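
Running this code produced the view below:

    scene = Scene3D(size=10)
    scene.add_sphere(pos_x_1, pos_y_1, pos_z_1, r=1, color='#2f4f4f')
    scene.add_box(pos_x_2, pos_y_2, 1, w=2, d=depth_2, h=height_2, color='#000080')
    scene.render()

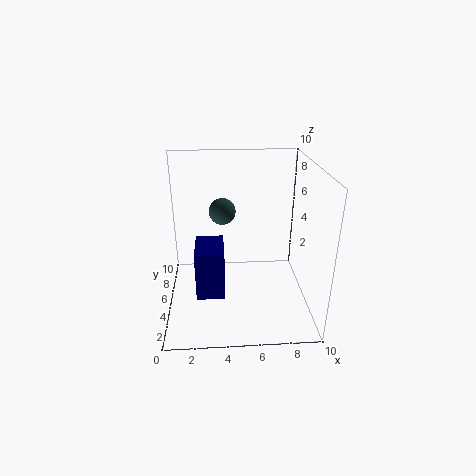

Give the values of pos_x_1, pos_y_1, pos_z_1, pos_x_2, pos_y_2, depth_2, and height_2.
pos_x_1 = 4, pos_y_1 = 7.5, pos_z_1 = 6, pos_x_2 = 2, pos_y_2 = 3.5, depth_2 = 3, height_2 = 3.5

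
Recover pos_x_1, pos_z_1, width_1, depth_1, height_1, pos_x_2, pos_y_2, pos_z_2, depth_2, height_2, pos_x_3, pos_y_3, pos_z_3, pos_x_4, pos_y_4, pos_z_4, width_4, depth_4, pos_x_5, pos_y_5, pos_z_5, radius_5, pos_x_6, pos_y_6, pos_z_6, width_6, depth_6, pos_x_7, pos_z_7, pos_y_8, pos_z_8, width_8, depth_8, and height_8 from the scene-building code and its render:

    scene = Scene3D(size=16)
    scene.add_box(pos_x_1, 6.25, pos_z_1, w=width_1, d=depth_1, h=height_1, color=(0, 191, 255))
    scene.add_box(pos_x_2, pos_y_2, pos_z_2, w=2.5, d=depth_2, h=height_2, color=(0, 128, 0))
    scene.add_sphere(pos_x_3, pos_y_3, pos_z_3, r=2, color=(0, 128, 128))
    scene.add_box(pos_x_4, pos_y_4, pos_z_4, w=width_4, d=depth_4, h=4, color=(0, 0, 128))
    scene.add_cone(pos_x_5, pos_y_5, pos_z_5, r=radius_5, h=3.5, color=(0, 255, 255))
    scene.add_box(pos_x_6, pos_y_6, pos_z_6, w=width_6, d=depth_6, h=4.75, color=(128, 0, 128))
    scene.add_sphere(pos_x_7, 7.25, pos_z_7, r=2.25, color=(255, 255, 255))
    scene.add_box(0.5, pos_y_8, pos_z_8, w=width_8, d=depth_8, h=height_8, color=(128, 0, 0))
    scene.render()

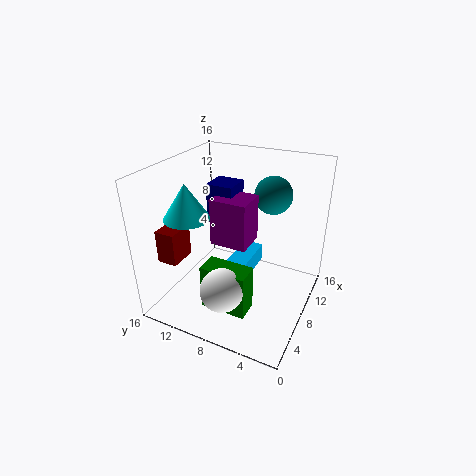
pos_x_1 = 5.75; pos_z_1 = 4; width_1 = 5.25; depth_1 = 2.25; height_1 = 2; pos_x_2 = 3; pos_y_2 = 5; pos_z_2 = 1.5; depth_2 = 5; height_2 = 5; pos_x_3 = 9.75; pos_y_3 = 4.75; pos_z_3 = 13; pos_x_4 = 5.5; pos_y_4 = 7.5; pos_z_4 = 10.75; width_4 = 2.75; depth_4 = 2.75; pos_x_5 = 3; pos_y_5 = 11; pos_z_5 = 12; radius_5 = 2.25; pos_x_6 = 4.25; pos_y_6 = 5.5; pos_z_6 = 9; width_6 = 3.25; depth_6 = 3.75; pos_x_7 = 2.75; pos_z_7 = 4.75; pos_y_8 = 11; pos_z_8 = 8; width_8 = 2.75; depth_8 = 2; height_8 = 3.25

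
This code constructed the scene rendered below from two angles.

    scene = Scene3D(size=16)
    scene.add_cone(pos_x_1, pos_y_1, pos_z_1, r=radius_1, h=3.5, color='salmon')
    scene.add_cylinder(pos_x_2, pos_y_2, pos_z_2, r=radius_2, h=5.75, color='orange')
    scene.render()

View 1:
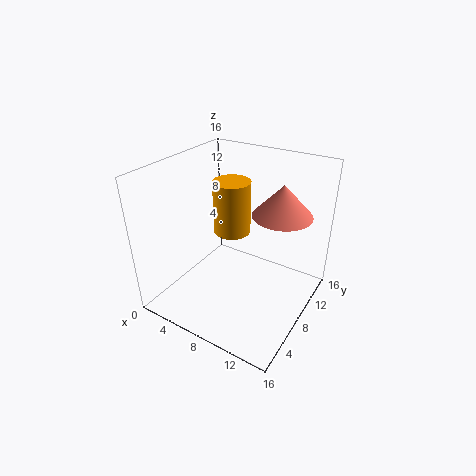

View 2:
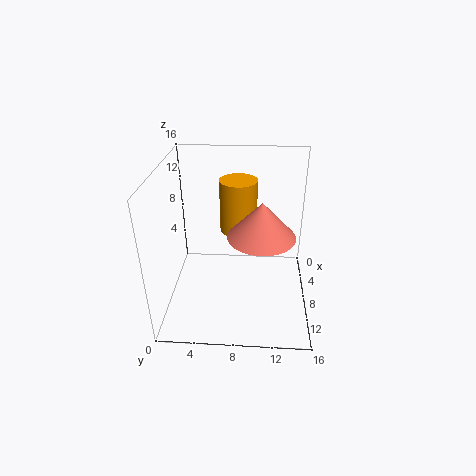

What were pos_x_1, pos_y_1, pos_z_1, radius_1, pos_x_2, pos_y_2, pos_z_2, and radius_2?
pos_x_1 = 12, pos_y_1 = 10.5, pos_z_1 = 10.75, radius_1 = 3.25, pos_x_2 = 7.25, pos_y_2 = 8, pos_z_2 = 8.75, radius_2 = 2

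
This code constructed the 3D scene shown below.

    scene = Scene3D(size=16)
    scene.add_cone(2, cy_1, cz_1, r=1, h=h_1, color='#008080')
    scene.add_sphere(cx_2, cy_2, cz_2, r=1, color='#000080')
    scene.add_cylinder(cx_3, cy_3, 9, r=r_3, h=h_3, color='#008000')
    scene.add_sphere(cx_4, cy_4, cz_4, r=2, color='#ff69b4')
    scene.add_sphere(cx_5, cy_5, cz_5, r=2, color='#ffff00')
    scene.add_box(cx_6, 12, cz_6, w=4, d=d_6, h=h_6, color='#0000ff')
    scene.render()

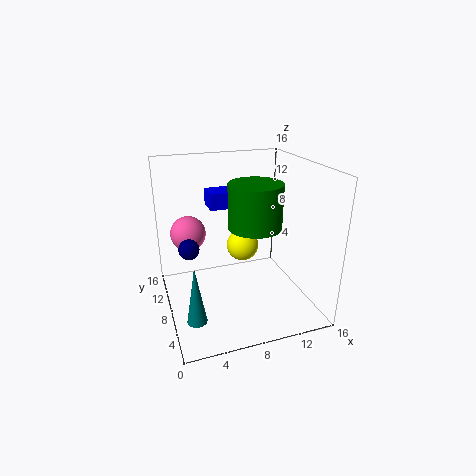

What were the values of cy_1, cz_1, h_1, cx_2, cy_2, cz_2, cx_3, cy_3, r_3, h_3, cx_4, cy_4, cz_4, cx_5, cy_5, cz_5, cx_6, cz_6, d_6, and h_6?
cy_1 = 3; cz_1 = 2; h_1 = 6; cx_2 = 2; cy_2 = 5; cz_2 = 9; cx_3 = 10; cy_3 = 8; r_3 = 3; h_3 = 5; cx_4 = 3; cy_4 = 11; cz_4 = 8; cx_5 = 10; cy_5 = 12; cz_5 = 5; cx_6 = 6; cz_6 = 10; d_6 = 3; h_6 = 2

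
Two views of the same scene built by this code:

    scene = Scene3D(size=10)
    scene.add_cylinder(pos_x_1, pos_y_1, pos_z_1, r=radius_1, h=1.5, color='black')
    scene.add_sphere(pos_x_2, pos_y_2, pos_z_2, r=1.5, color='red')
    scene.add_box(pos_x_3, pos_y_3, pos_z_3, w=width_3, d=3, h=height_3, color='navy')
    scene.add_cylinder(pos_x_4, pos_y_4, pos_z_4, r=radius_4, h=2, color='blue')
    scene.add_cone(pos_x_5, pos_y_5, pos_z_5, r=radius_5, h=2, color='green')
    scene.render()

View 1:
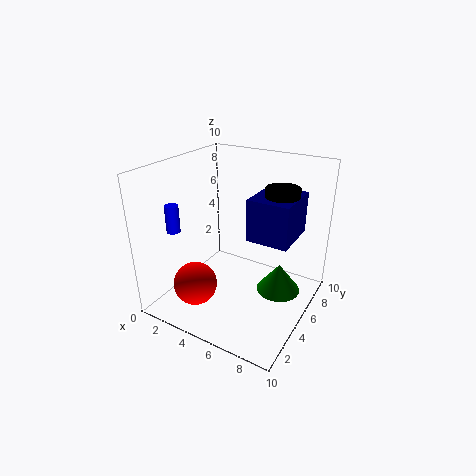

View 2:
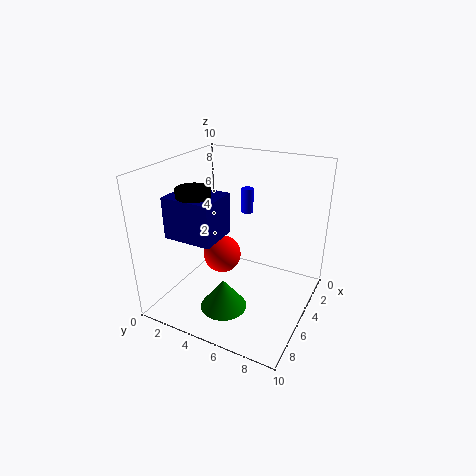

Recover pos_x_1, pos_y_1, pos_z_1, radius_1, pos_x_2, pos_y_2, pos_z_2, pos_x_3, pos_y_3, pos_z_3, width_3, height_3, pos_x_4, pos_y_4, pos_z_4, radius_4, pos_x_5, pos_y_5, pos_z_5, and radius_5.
pos_x_1 = 8.5, pos_y_1 = 4, pos_z_1 = 8, radius_1 = 1, pos_x_2 = 3, pos_y_2 = 2.5, pos_z_2 = 2, pos_x_3 = 7, pos_y_3 = 2.5, pos_z_3 = 6.5, width_3 = 2.5, height_3 = 2.5, pos_x_4 = 0.5, pos_y_4 = 3.5, pos_z_4 = 5, radius_4 = 0.5, pos_x_5 = 8, pos_y_5 = 5.5, pos_z_5 = 1.5, radius_5 = 1.5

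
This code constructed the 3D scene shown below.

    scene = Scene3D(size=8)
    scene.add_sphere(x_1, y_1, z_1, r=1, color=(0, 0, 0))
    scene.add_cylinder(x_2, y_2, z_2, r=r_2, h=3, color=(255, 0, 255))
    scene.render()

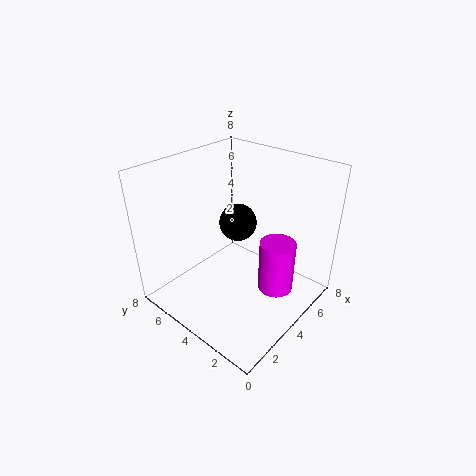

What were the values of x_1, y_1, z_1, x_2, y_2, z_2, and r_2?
x_1 = 4; y_1 = 4; z_1 = 5; x_2 = 5; y_2 = 2; z_2 = 1; r_2 = 1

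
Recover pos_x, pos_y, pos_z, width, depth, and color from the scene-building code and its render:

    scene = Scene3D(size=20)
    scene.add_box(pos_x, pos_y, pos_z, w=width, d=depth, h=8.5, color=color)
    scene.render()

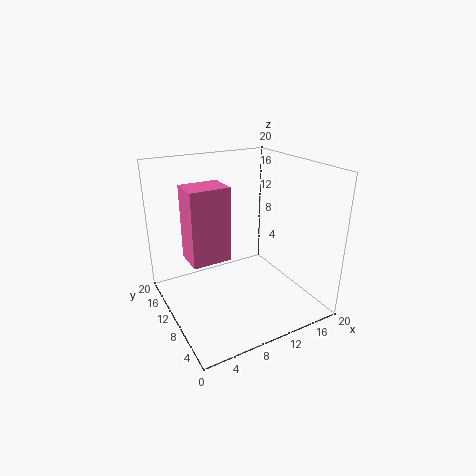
pos_x = 1, pos_y = 3.5, pos_z = 11, width = 4.5, depth = 3.5, color = 'hotpink'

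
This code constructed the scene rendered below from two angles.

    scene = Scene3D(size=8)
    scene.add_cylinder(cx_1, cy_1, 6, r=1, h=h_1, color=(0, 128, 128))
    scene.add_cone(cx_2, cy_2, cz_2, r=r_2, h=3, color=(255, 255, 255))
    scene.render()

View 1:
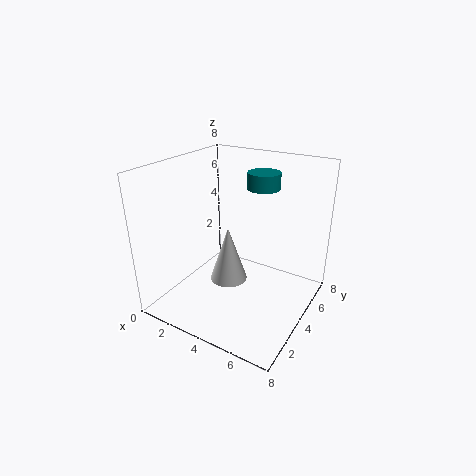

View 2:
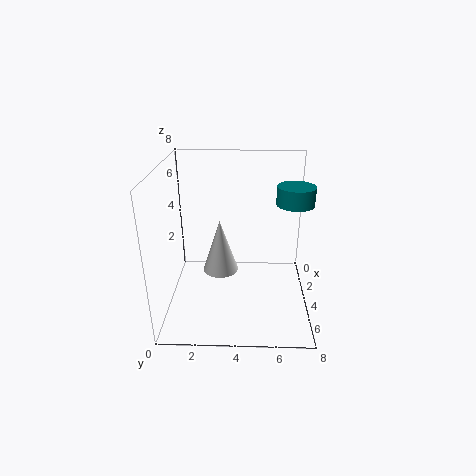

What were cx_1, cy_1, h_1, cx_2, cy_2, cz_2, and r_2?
cx_1 = 4
cy_1 = 7
h_1 = 1
cx_2 = 4
cy_2 = 3
cz_2 = 2
r_2 = 1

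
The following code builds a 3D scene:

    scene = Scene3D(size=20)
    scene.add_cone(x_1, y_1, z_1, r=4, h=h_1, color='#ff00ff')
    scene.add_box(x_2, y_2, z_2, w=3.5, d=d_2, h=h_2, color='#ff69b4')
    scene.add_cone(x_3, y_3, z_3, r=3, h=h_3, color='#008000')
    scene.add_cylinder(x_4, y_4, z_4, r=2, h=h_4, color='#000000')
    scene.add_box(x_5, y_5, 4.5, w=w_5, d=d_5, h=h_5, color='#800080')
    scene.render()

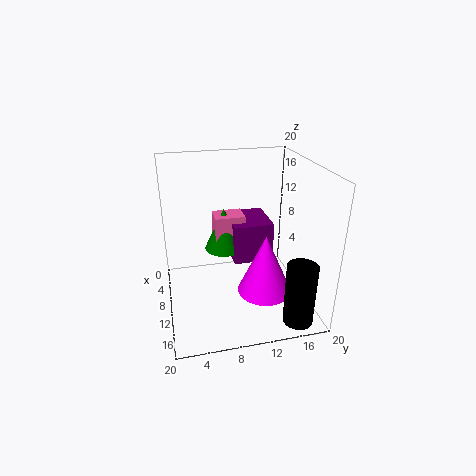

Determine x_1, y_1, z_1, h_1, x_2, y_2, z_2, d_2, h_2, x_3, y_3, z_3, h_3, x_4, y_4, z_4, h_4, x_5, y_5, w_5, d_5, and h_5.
x_1 = 10.5; y_1 = 14; z_1 = 1; h_1 = 9; x_2 = 3; y_2 = 7.5; z_2 = 5.5; d_2 = 4.5; h_2 = 6; x_3 = 5; y_3 = 9; z_3 = 6; h_3 = 6.5; x_4 = 17.5; y_4 = 16.5; z_4 = 0.5; h_4 = 8.5; x_5 = 1; y_5 = 10; w_5 = 7; d_5 = 6; h_5 = 6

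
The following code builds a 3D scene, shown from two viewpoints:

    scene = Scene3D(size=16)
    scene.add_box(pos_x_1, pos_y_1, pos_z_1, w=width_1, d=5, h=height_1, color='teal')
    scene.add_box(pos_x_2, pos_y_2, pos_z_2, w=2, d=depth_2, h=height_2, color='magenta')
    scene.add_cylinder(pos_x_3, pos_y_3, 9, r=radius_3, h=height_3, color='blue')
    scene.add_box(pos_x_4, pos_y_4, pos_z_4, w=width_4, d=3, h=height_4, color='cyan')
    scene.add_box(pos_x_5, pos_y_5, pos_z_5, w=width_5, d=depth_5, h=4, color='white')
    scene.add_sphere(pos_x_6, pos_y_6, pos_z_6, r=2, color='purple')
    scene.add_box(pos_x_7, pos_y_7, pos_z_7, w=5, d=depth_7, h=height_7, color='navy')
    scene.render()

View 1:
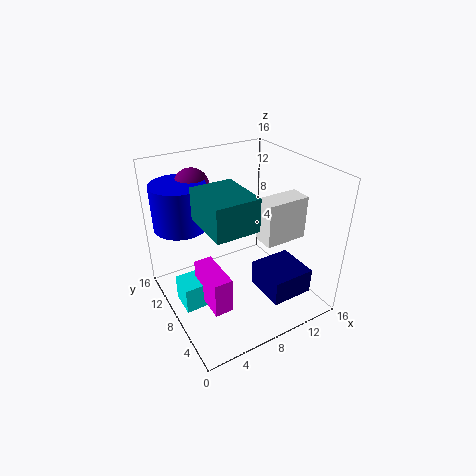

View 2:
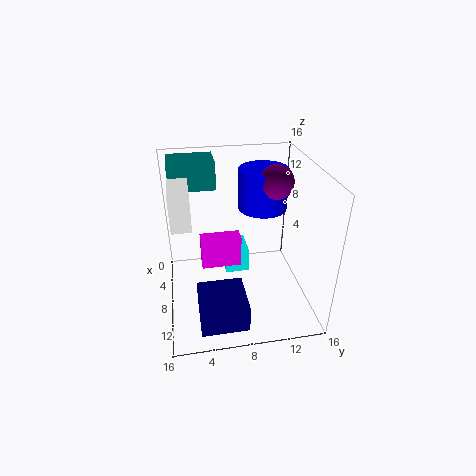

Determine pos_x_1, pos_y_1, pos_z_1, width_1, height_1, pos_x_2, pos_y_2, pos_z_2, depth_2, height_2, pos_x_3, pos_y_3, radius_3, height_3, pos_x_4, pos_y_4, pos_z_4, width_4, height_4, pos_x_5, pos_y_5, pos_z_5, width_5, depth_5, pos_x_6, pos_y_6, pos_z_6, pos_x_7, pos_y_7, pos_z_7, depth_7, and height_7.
pos_x_1 = 2
pos_y_1 = 1
pos_z_1 = 13
width_1 = 4
height_1 = 3
pos_x_2 = 3
pos_y_2 = 4
pos_z_2 = 2
depth_2 = 5
height_2 = 4
pos_x_3 = 3
pos_y_3 = 12
radius_3 = 3
height_3 = 5
pos_x_4 = 1
pos_y_4 = 7
pos_z_4 = 1
width_4 = 4
height_4 = 3
pos_x_5 = 7
pos_y_5 = 1
pos_z_5 = 11
width_5 = 4
depth_5 = 2
pos_x_6 = 5
pos_y_6 = 13
pos_z_6 = 13
pos_x_7 = 10
pos_y_7 = 3
pos_z_7 = 1
depth_7 = 5
height_7 = 3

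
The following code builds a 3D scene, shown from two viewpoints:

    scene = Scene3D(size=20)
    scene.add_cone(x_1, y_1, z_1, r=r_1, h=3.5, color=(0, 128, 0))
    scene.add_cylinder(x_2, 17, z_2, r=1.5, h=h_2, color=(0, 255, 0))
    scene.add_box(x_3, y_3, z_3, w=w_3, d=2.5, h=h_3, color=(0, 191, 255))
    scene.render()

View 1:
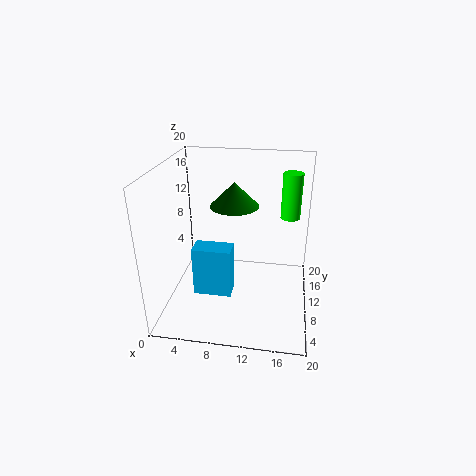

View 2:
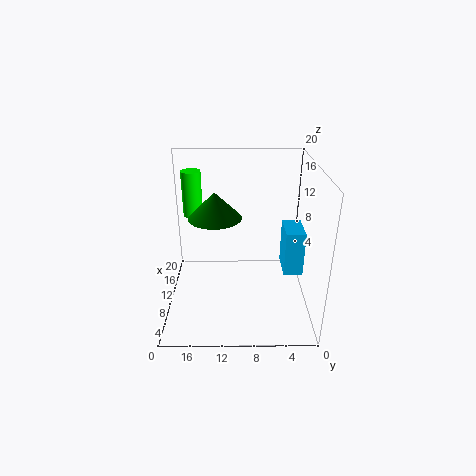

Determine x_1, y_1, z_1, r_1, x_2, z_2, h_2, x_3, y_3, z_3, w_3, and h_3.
x_1 = 9
y_1 = 13
z_1 = 13.5
r_1 = 3.5
x_2 = 17
z_2 = 10.5
h_2 = 7
x_3 = 6
y_3 = 1.5
z_3 = 6.5
w_3 = 4.5
h_3 = 6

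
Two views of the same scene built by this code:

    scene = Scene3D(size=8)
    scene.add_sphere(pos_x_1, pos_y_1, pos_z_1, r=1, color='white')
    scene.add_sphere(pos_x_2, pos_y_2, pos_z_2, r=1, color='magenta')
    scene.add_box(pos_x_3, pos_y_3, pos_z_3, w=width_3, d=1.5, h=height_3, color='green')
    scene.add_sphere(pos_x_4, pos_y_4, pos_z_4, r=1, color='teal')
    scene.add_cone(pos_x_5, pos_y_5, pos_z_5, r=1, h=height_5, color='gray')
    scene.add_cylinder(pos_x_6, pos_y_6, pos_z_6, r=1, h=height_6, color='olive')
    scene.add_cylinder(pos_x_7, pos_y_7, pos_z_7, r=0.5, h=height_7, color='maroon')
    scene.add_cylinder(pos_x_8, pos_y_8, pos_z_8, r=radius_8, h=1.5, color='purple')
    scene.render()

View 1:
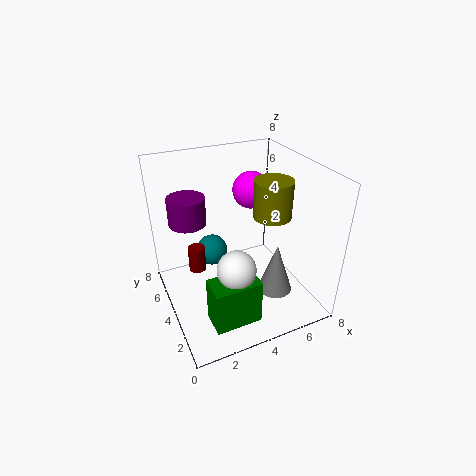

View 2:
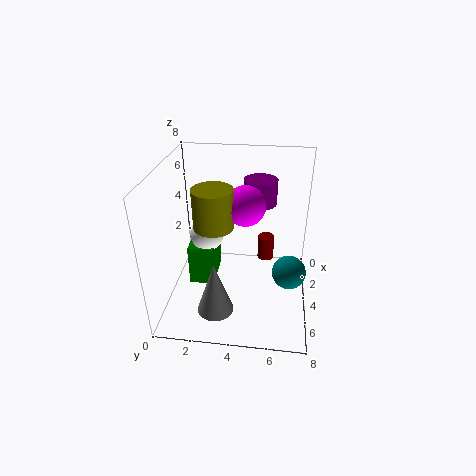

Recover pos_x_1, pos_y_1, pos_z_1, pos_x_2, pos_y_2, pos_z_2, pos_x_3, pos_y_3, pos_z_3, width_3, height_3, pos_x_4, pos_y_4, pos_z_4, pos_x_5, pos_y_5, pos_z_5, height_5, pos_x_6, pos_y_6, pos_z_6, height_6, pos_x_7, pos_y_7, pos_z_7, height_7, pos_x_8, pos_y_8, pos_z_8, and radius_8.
pos_x_1 = 3; pos_y_1 = 2; pos_z_1 = 3.5; pos_x_2 = 5; pos_y_2 = 4.5; pos_z_2 = 6.5; pos_x_3 = 1.5; pos_y_3 = 1; pos_z_3 = 0.5; width_3 = 2.5; height_3 = 2.5; pos_x_4 = 3.5; pos_y_4 = 7; pos_z_4 = 1.5; pos_x_5 = 6; pos_y_5 = 3; pos_z_5 = 0.5; height_5 = 3; pos_x_6 = 5.5; pos_y_6 = 3; pos_z_6 = 5.5; height_6 = 2; pos_x_7 = 2; pos_y_7 = 5.5; pos_z_7 = 1.5; height_7 = 1.5; pos_x_8 = 1.5; pos_y_8 = 5; pos_z_8 = 5; radius_8 = 1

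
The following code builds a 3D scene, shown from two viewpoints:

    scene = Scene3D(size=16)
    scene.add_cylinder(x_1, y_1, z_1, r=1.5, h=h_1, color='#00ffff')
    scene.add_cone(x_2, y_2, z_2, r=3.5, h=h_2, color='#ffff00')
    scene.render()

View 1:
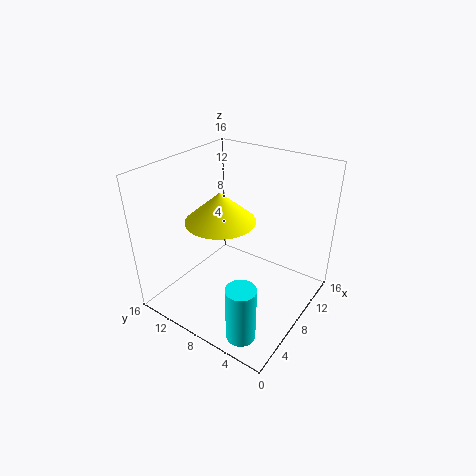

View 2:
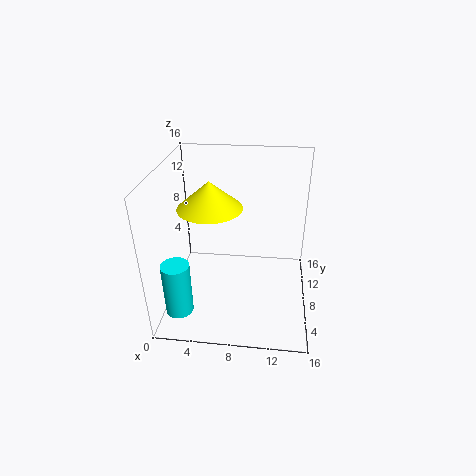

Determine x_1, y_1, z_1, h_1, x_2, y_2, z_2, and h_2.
x_1 = 2, y_1 = 3.5, z_1 = 1, h_1 = 6, x_2 = 5, y_2 = 8, z_2 = 11.5, h_2 = 3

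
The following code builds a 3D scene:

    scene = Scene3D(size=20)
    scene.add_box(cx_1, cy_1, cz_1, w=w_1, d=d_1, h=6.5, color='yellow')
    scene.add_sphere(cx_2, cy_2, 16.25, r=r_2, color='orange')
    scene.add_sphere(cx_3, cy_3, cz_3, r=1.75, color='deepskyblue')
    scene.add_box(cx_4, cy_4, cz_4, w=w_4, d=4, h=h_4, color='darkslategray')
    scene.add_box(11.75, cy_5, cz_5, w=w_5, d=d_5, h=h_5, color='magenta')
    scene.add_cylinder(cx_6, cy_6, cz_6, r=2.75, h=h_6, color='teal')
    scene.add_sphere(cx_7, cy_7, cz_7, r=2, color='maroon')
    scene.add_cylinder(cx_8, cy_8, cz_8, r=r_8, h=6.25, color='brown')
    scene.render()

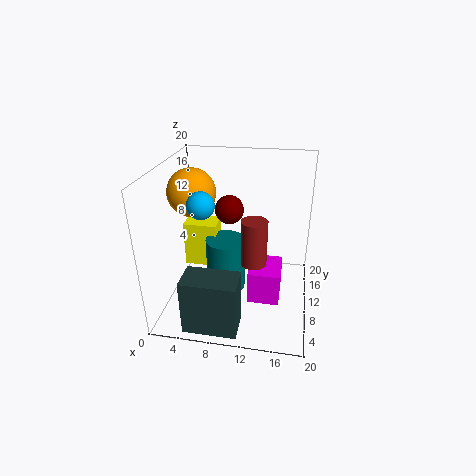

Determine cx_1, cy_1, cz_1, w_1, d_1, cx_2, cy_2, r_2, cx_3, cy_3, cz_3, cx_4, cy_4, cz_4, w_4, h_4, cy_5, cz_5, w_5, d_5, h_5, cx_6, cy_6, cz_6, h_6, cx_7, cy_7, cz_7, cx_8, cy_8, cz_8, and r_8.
cx_1 = 2
cy_1 = 10.25
cz_1 = 4.75
w_1 = 4.75
d_1 = 3.5
cx_2 = 3.75
cy_2 = 10
r_2 = 3.25
cx_3 = 6
cy_3 = 6.5
cz_3 = 16
cx_4 = 4.5
cy_4 = 0.25
cz_4 = 1
w_4 = 7
h_4 = 7.5
cy_5 = 7.5
cz_5 = 1
w_5 = 4.5
d_5 = 5.5
h_5 = 4.75
cx_6 = 8.25
cy_6 = 9.75
cz_6 = 2
h_6 = 7.75
cx_7 = 8.5
cy_7 = 11.5
cz_7 = 13.5
cx_8 = 12.5
cy_8 = 8
cz_8 = 7.5
r_8 = 1.75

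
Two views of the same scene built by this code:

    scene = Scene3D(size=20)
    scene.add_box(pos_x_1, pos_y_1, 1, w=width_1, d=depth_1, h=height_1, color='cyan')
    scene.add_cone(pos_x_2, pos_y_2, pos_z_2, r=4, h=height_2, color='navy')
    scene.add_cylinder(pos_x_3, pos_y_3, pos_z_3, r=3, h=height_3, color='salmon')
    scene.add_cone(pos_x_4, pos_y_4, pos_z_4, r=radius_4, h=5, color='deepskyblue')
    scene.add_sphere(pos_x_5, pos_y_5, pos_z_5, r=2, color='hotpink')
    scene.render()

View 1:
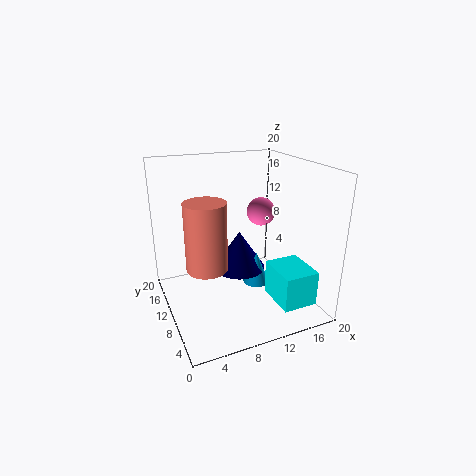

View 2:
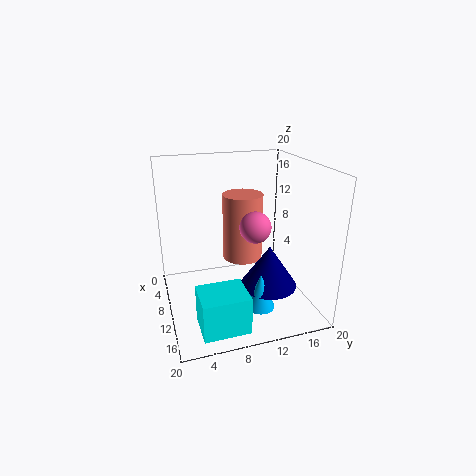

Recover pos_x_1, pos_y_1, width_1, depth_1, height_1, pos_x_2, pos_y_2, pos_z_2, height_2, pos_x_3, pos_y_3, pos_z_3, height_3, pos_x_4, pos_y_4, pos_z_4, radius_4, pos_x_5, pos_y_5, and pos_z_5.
pos_x_1 = 14, pos_y_1 = 3, width_1 = 5, depth_1 = 6, height_1 = 5, pos_x_2 = 12, pos_y_2 = 14, pos_z_2 = 3, height_2 = 6, pos_x_3 = 6, pos_y_3 = 12, pos_z_3 = 5, height_3 = 10, pos_x_4 = 14, pos_y_4 = 12, pos_z_4 = 1, radius_4 = 2, pos_x_5 = 14, pos_y_5 = 11, pos_z_5 = 13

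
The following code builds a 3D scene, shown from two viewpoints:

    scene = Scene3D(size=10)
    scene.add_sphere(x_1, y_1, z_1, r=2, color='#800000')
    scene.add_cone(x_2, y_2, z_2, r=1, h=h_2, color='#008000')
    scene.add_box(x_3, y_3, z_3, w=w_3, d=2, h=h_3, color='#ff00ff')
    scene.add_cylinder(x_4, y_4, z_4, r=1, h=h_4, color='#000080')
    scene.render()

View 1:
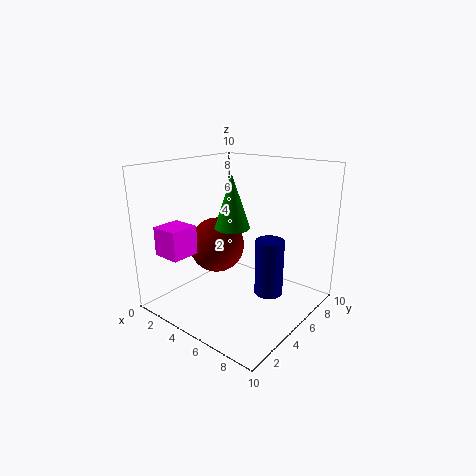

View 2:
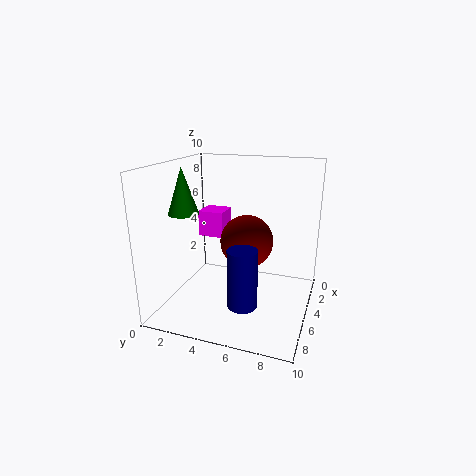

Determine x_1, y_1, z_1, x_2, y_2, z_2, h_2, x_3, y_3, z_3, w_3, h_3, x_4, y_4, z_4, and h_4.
x_1 = 3
y_1 = 5
z_1 = 4
x_2 = 7
y_2 = 2
z_2 = 7
h_2 = 3
x_3 = 1
y_3 = 1
z_3 = 4
w_3 = 2
h_3 = 2
x_4 = 7
y_4 = 6
z_4 = 1
h_4 = 4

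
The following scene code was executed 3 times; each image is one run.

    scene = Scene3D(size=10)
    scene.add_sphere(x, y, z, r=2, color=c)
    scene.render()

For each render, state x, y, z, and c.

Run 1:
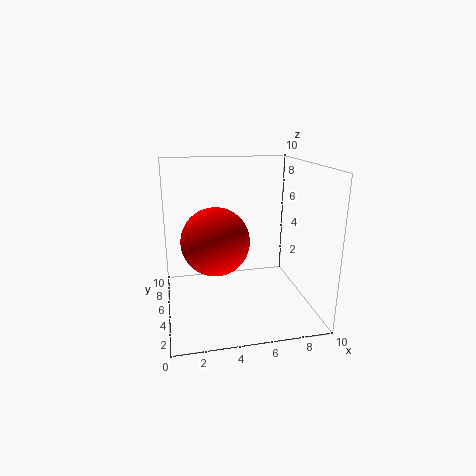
x = 3
y = 2
z = 6
c = 'red'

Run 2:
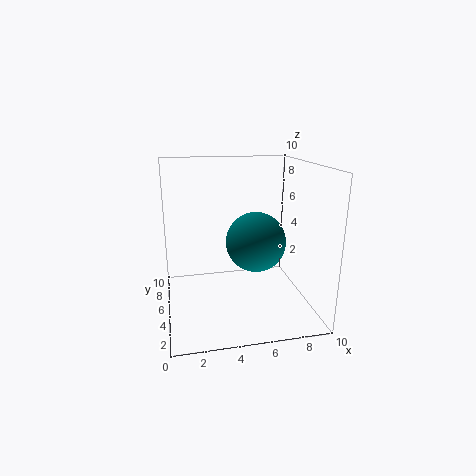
x = 6
y = 4
z = 5
c = 'teal'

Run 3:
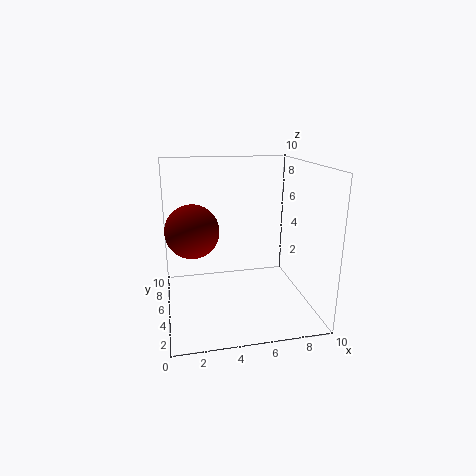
x = 2
y = 7
z = 5
c = 'maroon'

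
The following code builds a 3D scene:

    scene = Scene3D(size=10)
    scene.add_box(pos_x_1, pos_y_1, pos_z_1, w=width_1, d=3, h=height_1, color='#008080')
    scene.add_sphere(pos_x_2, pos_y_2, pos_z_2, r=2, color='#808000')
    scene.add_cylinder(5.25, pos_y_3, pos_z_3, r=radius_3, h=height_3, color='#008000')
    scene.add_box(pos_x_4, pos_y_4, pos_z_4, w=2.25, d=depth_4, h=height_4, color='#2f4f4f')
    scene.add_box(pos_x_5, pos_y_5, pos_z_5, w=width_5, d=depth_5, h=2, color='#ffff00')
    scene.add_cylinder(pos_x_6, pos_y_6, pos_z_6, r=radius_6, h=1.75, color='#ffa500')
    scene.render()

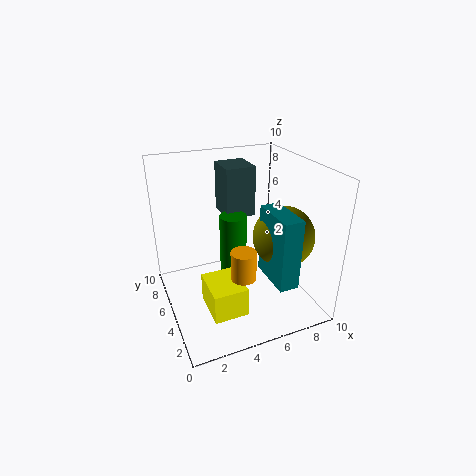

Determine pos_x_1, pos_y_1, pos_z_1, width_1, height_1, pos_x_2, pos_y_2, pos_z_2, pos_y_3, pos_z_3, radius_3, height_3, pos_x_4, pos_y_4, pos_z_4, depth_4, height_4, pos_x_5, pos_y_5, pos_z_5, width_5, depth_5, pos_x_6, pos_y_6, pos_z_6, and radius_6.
pos_x_1 = 5.75, pos_y_1 = 0.25, pos_z_1 = 3.5, width_1 = 1.25, height_1 = 4.5, pos_x_2 = 7.25, pos_y_2 = 2.75, pos_z_2 = 5.75, pos_y_3 = 6.5, pos_z_3 = 1.5, radius_3 = 1, height_3 = 4.5, pos_x_4 = 5, pos_y_4 = 7, pos_z_4 = 5.5, depth_4 = 2.5, height_4 = 3.75, pos_x_5 = 2, pos_y_5 = 1.5, pos_z_5 = 1.25, width_5 = 2.25, depth_5 = 2.75, pos_x_6 = 3.75, pos_y_6 = 1.25, pos_z_6 = 4.5, radius_6 = 0.75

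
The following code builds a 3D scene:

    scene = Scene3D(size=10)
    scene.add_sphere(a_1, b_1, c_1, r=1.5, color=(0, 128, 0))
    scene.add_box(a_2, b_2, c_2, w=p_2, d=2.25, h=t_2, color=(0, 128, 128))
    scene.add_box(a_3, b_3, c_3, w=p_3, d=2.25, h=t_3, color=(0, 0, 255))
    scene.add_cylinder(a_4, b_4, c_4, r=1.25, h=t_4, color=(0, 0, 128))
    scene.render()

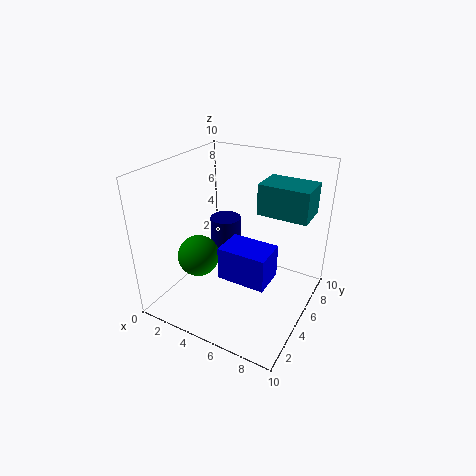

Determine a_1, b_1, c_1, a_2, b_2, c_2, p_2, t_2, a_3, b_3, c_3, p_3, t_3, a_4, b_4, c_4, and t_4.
a_1 = 2.25; b_1 = 4; c_1 = 3.25; a_2 = 6.5; b_2 = 4.75; c_2 = 7.25; p_2 = 3.25; t_2 = 2; a_3 = 4.75; b_3 = 2.75; c_3 = 3; p_3 = 3.25; t_3 = 2.25; a_4 = 2; b_4 = 8.25; c_4 = 1; t_4 = 3.5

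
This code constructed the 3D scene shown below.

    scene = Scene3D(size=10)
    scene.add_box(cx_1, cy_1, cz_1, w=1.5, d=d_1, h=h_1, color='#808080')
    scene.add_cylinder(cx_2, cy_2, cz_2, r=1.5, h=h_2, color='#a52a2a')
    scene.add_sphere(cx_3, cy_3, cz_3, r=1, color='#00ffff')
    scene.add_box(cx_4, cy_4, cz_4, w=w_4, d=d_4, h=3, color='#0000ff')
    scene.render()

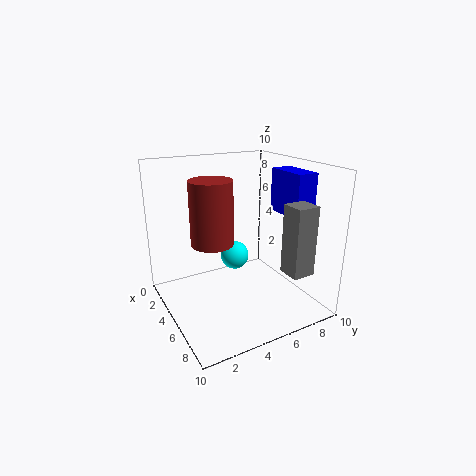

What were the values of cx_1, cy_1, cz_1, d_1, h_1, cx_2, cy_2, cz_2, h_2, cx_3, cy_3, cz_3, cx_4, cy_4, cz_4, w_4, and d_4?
cx_1 = 8
cy_1 = 6.5
cz_1 = 3.5
d_1 = 1.5
h_1 = 4.5
cx_2 = 4
cy_2 = 3.5
cz_2 = 4.5
h_2 = 4.5
cx_3 = 4.5
cy_3 = 5
cz_3 = 3.5
cx_4 = 4.5
cy_4 = 8
cz_4 = 6.5
w_4 = 3
d_4 = 1.5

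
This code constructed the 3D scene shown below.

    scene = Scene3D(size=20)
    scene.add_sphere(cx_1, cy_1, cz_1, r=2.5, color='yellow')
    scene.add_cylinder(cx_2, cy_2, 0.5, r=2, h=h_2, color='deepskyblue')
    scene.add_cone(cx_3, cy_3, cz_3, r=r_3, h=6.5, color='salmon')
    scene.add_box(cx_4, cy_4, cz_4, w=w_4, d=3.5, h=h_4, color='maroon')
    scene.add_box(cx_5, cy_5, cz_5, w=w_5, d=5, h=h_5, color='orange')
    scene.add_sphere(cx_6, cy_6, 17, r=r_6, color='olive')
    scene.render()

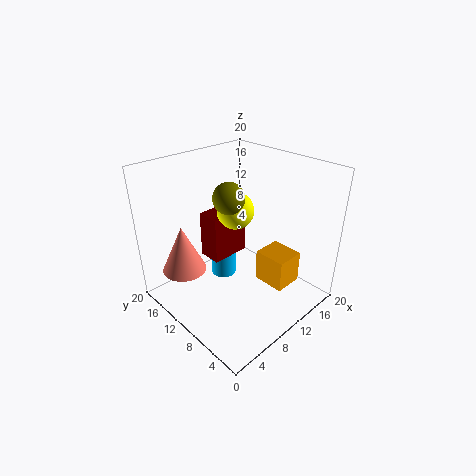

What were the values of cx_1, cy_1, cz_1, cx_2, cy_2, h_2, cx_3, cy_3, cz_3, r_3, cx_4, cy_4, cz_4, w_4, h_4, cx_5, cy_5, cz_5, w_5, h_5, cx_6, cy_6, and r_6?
cx_1 = 10
cy_1 = 10.5
cz_1 = 14
cx_2 = 12
cy_2 = 15.5
h_2 = 6
cx_3 = 3.5
cy_3 = 14
cz_3 = 6
r_3 = 3
cx_4 = 8.5
cy_4 = 13
cz_4 = 5
w_4 = 6
h_4 = 7
cx_5 = 14.5
cy_5 = 5.5
cz_5 = 0.5
w_5 = 4.5
h_5 = 5
cx_6 = 7.5
cy_6 = 9
r_6 = 2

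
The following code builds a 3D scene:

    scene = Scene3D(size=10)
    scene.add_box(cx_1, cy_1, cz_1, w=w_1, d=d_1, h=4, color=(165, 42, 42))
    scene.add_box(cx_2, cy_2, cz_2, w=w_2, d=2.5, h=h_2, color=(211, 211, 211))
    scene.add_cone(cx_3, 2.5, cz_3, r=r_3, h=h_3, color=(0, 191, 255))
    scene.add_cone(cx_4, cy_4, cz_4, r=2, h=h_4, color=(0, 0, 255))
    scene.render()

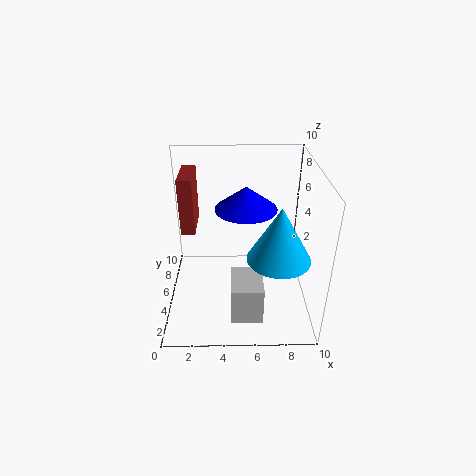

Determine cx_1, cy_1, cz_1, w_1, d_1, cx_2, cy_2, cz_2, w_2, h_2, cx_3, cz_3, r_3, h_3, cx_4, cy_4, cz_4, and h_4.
cx_1 = 1; cy_1 = 5.5; cz_1 = 5; w_1 = 1; d_1 = 3; cx_2 = 4.5; cy_2 = 0.5; cz_2 = 1.5; w_2 = 2; h_2 = 2.5; cx_3 = 7.5; cz_3 = 5; r_3 = 2; h_3 = 3.5; cx_4 = 5.5; cy_4 = 4.5; cz_4 = 7.5; h_4 = 1.5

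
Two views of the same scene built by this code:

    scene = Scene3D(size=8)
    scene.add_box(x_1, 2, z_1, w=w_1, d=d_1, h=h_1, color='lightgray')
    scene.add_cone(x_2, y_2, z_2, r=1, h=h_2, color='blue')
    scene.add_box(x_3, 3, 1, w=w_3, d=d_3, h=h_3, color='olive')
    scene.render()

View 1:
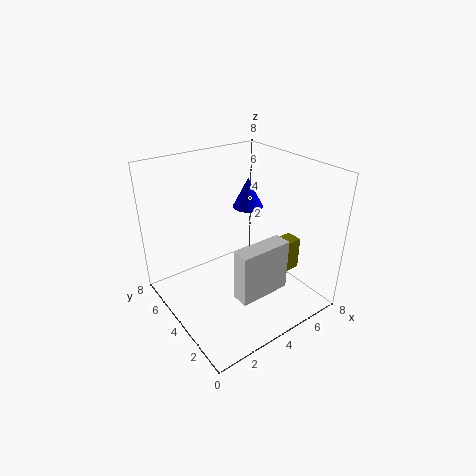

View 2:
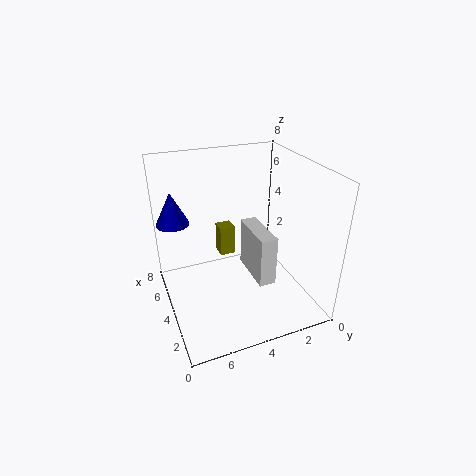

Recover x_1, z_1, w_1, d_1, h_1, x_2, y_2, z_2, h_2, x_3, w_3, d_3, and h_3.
x_1 = 3
z_1 = 1
w_1 = 3
d_1 = 1
h_1 = 3
x_2 = 7
y_2 = 7
z_2 = 4
h_2 = 2
x_3 = 7
w_3 = 1
d_3 = 1
h_3 = 2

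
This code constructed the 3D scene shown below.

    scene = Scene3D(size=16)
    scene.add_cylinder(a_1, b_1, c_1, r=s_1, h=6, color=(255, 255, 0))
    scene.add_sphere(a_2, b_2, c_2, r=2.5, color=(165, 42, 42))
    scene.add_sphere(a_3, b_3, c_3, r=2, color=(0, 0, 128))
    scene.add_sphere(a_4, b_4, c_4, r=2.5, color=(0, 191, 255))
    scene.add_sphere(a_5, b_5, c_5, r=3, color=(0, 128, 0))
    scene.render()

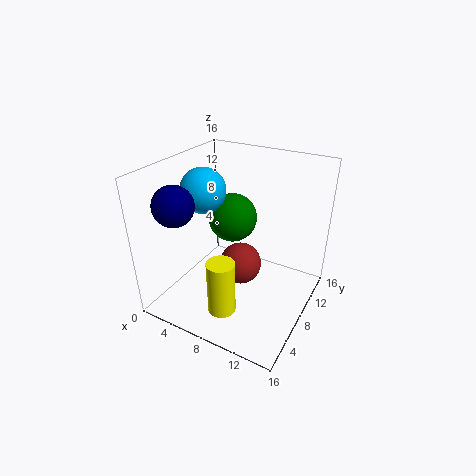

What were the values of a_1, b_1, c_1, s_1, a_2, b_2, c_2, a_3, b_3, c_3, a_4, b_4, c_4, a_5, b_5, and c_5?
a_1 = 8.5; b_1 = 3.5; c_1 = 1.5; s_1 = 1.5; a_2 = 7.5; b_2 = 9.5; c_2 = 3.5; a_3 = 4.5; b_3 = 2; c_3 = 13.5; a_4 = 4; b_4 = 7.5; c_4 = 13; a_5 = 5; b_5 = 12; c_5 = 8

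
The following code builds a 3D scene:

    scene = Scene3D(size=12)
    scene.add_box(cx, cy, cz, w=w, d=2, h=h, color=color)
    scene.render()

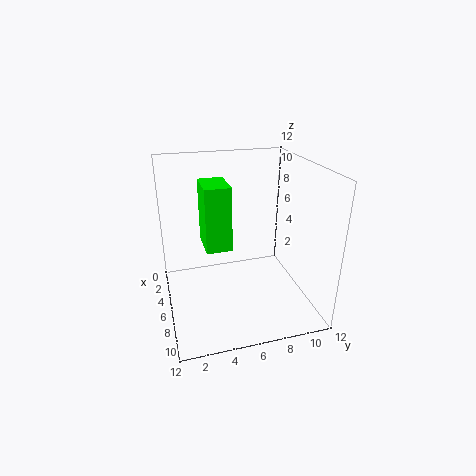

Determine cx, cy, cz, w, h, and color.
cx = 5
cy = 3
cz = 6
w = 3
h = 5
color = 'lime'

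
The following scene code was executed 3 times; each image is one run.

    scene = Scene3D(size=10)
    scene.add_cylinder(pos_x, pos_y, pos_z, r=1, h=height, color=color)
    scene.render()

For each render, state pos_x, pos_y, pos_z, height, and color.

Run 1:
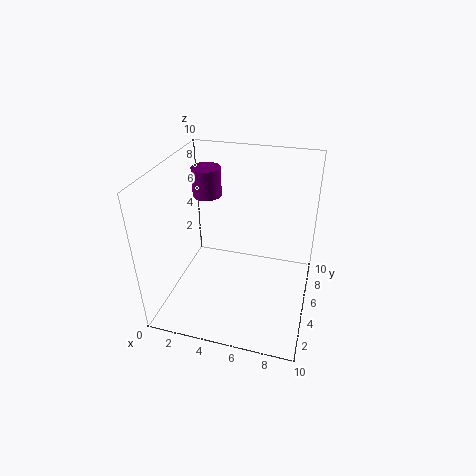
pos_x = 2.5, pos_y = 6, pos_z = 7.5, height = 2, color = 'purple'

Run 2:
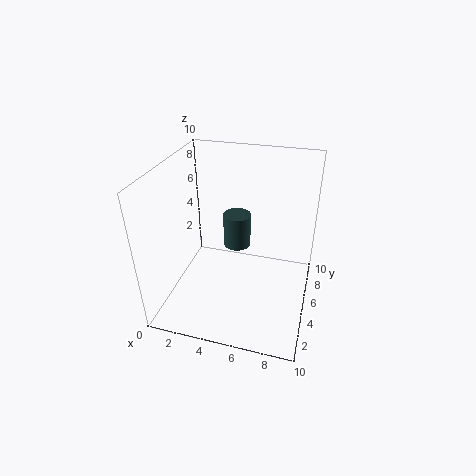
pos_x = 4.5, pos_y = 6.5, pos_z = 3.5, height = 2.5, color = 'darkslategray'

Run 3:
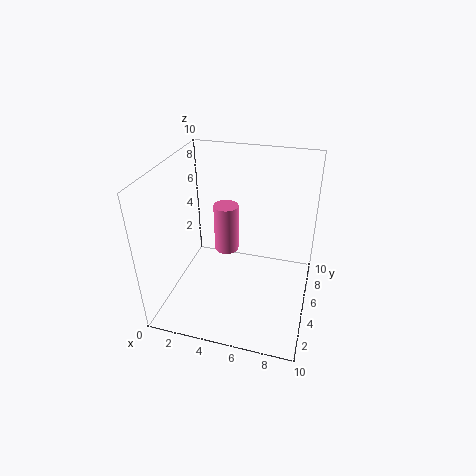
pos_x = 3, pos_y = 8.5, pos_z = 1.5, height = 4, color = 'hotpink'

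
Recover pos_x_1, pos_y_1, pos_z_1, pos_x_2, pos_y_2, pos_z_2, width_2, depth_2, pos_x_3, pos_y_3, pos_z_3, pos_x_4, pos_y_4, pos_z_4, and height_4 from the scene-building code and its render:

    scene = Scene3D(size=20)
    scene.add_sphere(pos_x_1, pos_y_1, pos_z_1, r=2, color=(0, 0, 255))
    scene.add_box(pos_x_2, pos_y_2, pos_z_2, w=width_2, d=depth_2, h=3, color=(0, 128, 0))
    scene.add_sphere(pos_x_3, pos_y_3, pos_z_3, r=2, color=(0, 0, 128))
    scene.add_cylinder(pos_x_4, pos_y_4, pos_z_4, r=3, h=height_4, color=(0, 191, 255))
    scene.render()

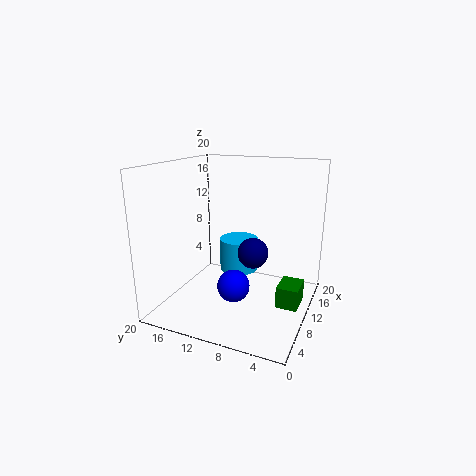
pos_x_1 = 4; pos_y_1 = 8; pos_z_1 = 6; pos_x_2 = 9; pos_y_2 = 1; pos_z_2 = 1; width_2 = 4; depth_2 = 3; pos_x_3 = 8; pos_y_3 = 7; pos_z_3 = 9; pos_x_4 = 15; pos_y_4 = 12; pos_z_4 = 3; height_4 = 5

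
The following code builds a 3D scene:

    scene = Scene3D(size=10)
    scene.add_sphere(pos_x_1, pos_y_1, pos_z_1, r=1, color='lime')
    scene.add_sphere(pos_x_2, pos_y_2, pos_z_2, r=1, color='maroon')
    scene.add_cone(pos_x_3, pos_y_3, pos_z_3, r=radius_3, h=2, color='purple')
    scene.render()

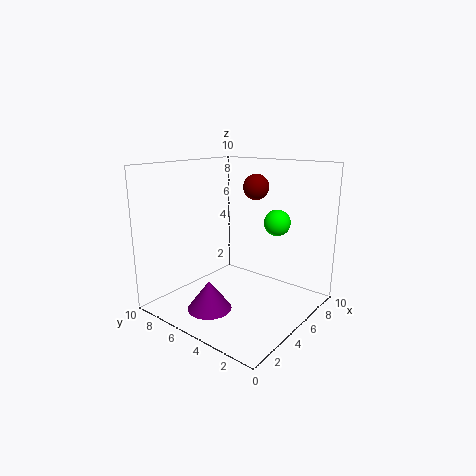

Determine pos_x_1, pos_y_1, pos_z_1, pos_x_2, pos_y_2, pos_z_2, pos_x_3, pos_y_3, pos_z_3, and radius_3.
pos_x_1 = 8.5
pos_y_1 = 4
pos_z_1 = 5.5
pos_x_2 = 8.5
pos_y_2 = 6
pos_z_2 = 8
pos_x_3 = 2.5
pos_y_3 = 5.5
pos_z_3 = 0.5
radius_3 = 1.5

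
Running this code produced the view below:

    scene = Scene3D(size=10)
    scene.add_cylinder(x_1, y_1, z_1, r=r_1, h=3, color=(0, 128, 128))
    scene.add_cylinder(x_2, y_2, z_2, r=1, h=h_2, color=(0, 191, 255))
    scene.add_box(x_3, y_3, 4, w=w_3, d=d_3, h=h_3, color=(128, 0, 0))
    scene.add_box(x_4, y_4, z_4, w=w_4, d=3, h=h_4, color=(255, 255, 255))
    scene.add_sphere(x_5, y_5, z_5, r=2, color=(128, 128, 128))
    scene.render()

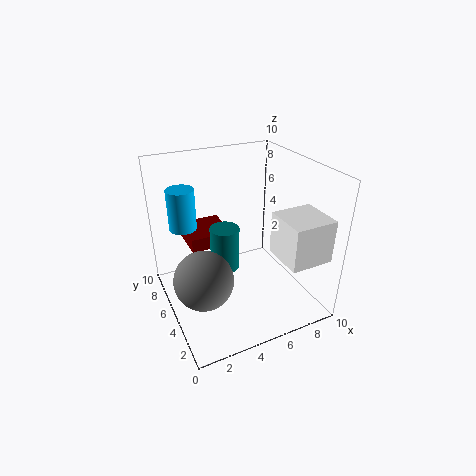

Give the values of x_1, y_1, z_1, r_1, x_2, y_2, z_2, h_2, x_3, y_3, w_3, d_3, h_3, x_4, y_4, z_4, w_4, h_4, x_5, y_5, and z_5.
x_1 = 4, y_1 = 5, z_1 = 3, r_1 = 1, x_2 = 2, y_2 = 8, z_2 = 5, h_2 = 3, x_3 = 2, y_3 = 6, w_3 = 3, d_3 = 3, h_3 = 1, x_4 = 7, y_4 = 1, z_4 = 4, w_4 = 3, h_4 = 3, x_5 = 2, y_5 = 4, z_5 = 3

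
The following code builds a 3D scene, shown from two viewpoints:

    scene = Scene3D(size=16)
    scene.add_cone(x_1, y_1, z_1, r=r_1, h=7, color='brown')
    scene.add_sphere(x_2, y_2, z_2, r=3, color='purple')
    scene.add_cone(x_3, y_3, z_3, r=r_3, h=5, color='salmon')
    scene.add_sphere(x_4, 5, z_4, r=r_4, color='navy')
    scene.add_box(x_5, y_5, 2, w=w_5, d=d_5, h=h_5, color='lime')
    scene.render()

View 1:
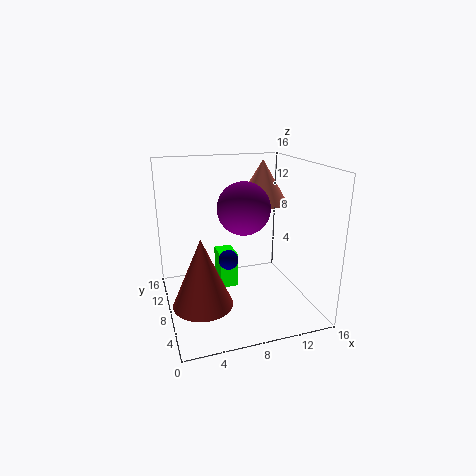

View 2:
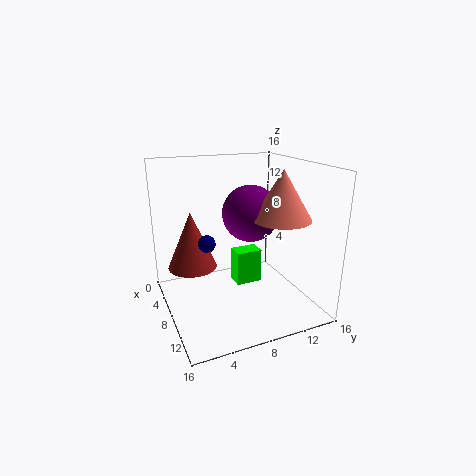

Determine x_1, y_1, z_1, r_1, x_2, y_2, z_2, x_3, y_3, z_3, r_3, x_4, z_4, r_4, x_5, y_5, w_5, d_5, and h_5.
x_1 = 3
y_1 = 4
z_1 = 3
r_1 = 3
x_2 = 9
y_2 = 9
z_2 = 11
x_3 = 12
y_3 = 11
z_3 = 11
r_3 = 3
x_4 = 6
z_4 = 7
r_4 = 1
x_5 = 6
y_5 = 8
w_5 = 2
d_5 = 3
h_5 = 4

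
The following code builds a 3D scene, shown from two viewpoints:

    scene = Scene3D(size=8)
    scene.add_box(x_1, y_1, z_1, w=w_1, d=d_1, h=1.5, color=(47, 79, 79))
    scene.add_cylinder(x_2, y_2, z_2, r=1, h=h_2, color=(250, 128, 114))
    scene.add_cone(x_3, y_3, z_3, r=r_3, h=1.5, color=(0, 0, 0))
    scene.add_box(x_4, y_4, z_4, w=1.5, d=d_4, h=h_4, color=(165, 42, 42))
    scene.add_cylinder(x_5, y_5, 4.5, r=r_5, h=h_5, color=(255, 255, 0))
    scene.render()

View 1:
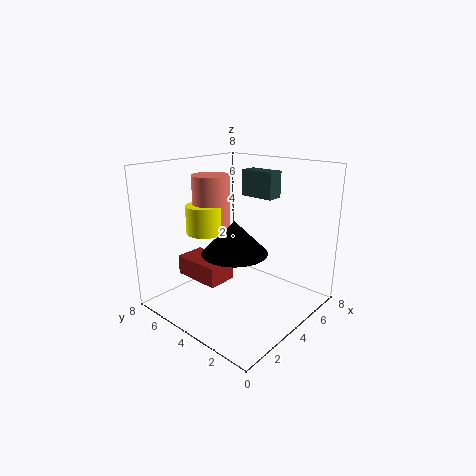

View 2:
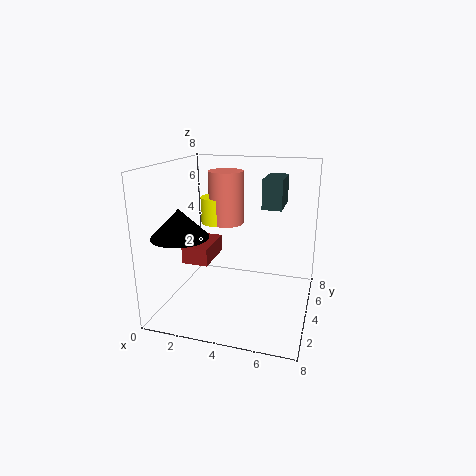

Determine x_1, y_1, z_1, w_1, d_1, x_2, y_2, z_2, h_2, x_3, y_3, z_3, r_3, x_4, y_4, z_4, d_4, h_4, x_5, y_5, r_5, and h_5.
x_1 = 5.5, y_1 = 3, z_1 = 6, w_1 = 1, d_1 = 2, x_2 = 3, y_2 = 5, z_2 = 4.5, h_2 = 3, x_3 = 1.5, y_3 = 2, z_3 = 4.5, r_3 = 1.5, x_4 = 1, y_4 = 3, z_4 = 2.5, d_4 = 2.5, h_4 = 1, x_5 = 2.5, y_5 = 5, r_5 = 1, h_5 = 1.5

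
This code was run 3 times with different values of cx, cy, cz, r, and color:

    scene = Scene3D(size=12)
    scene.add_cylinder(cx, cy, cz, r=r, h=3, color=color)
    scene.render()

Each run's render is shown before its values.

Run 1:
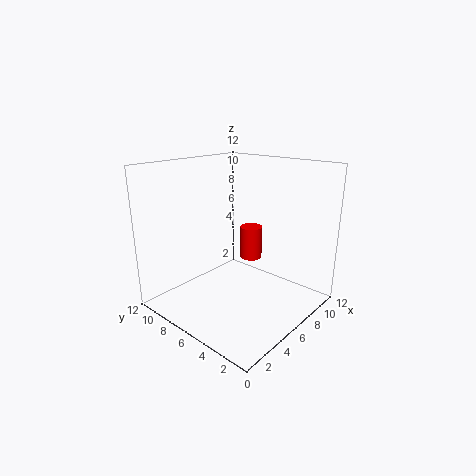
cx = 9; cy = 7; cz = 3; r = 1; color = 'red'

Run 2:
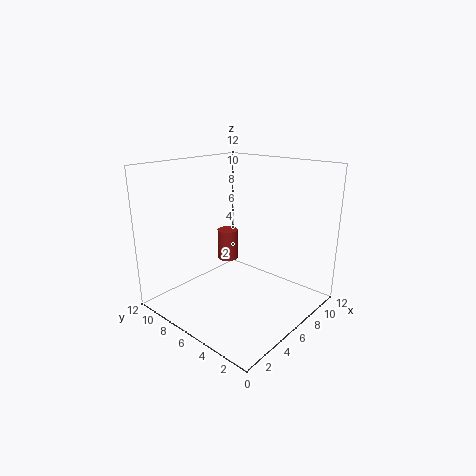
cx = 9; cy = 10; cz = 2; r = 1; color = 'brown'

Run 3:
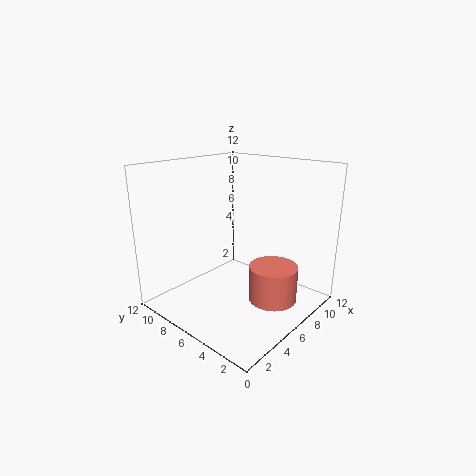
cx = 7; cy = 3; cz = 1; r = 2; color = 'salmon'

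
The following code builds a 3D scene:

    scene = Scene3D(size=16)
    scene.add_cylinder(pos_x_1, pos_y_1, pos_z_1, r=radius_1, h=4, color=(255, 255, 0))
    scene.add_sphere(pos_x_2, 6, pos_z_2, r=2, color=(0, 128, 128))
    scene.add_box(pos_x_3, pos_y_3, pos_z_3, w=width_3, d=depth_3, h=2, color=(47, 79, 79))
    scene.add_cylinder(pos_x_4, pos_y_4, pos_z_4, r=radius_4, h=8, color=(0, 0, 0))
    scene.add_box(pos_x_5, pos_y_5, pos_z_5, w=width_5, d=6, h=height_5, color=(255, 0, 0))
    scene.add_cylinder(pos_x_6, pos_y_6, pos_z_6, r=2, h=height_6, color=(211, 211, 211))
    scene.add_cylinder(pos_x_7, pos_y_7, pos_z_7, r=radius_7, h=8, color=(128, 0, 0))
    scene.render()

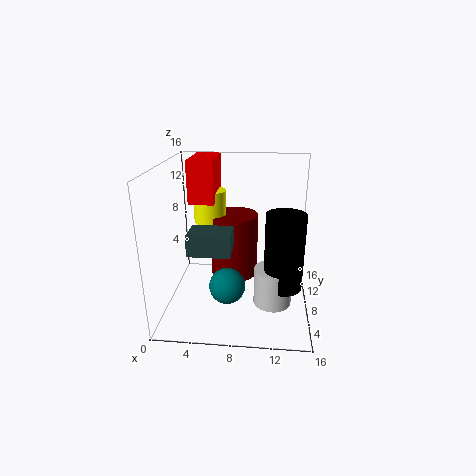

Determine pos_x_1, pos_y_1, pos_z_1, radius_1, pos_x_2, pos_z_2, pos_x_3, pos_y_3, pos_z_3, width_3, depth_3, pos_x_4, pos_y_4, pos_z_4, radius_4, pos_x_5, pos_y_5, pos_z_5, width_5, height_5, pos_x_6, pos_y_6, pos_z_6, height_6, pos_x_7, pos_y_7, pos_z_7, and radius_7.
pos_x_1 = 4
pos_y_1 = 13
pos_z_1 = 8
radius_1 = 2
pos_x_2 = 7
pos_z_2 = 3
pos_x_3 = 4
pos_y_3 = 1
pos_z_3 = 9
width_3 = 4
depth_3 = 3
pos_x_4 = 13
pos_y_4 = 5
pos_z_4 = 4
radius_4 = 2
pos_x_5 = 2
pos_y_5 = 10
pos_z_5 = 11
width_5 = 3
height_5 = 5
pos_x_6 = 12
pos_y_6 = 5
pos_z_6 = 2
height_6 = 4
pos_x_7 = 7
pos_y_7 = 13
pos_z_7 = 1
radius_7 = 3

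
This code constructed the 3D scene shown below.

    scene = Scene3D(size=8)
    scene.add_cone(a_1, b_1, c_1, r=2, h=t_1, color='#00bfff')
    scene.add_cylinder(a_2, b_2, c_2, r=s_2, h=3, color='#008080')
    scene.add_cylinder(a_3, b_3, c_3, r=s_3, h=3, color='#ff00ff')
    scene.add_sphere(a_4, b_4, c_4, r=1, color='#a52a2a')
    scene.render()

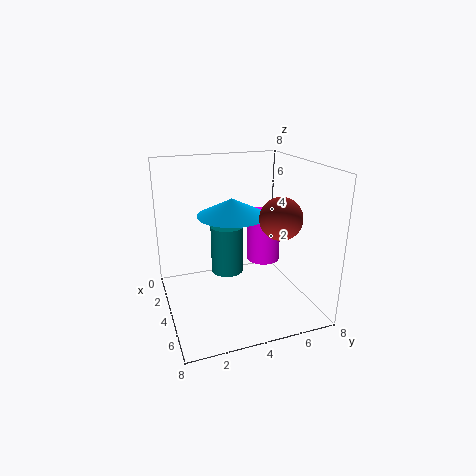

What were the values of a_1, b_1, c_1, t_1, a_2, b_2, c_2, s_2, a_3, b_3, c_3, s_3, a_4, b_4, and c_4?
a_1 = 3, b_1 = 4, c_1 = 5, t_1 = 1, a_2 = 2, b_2 = 4, c_2 = 1, s_2 = 1, a_3 = 3, b_3 = 6, c_3 = 2, s_3 = 1, a_4 = 7, b_4 = 5, c_4 = 6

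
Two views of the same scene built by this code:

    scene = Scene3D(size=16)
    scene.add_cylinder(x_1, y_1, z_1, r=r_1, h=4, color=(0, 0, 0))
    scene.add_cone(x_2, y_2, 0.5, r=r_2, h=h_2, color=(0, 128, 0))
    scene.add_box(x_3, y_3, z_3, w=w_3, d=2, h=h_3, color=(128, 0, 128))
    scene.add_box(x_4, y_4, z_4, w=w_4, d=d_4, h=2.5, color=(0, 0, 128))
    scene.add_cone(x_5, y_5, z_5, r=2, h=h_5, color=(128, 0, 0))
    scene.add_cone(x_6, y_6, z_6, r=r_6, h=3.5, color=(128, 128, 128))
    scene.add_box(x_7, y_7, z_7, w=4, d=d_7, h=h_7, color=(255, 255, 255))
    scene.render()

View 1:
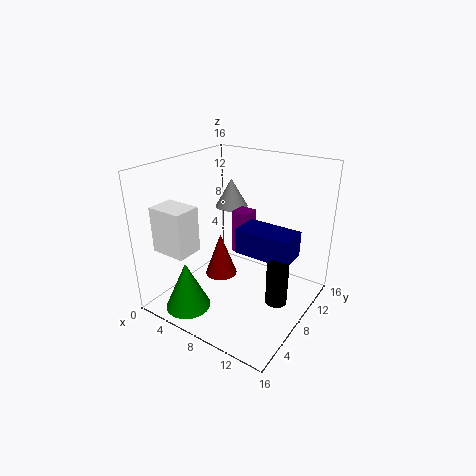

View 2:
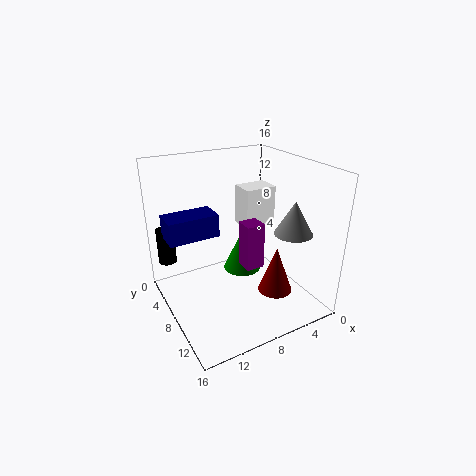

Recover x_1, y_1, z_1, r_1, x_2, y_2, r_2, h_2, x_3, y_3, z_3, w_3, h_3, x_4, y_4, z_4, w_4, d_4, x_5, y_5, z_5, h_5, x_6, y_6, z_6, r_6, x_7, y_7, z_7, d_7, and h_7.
x_1 = 15
y_1 = 4
z_1 = 5
r_1 = 1
x_2 = 4.5
y_2 = 3
r_2 = 2.5
h_2 = 5.5
x_3 = 6.5
y_3 = 9
z_3 = 5.5
w_3 = 2
h_3 = 5
x_4 = 10
y_4 = 4.5
z_4 = 8.5
w_4 = 5.5
d_4 = 3
x_5 = 4
y_5 = 10
z_5 = 1
h_5 = 5.5
x_6 = 4
y_6 = 12.5
z_6 = 9.5
r_6 = 2
x_7 = 1
y_7 = 2
z_7 = 7
d_7 = 3
h_7 = 5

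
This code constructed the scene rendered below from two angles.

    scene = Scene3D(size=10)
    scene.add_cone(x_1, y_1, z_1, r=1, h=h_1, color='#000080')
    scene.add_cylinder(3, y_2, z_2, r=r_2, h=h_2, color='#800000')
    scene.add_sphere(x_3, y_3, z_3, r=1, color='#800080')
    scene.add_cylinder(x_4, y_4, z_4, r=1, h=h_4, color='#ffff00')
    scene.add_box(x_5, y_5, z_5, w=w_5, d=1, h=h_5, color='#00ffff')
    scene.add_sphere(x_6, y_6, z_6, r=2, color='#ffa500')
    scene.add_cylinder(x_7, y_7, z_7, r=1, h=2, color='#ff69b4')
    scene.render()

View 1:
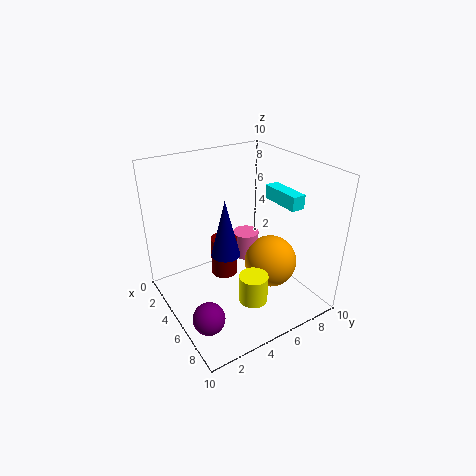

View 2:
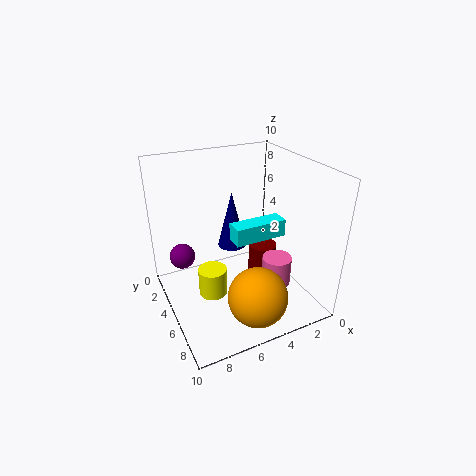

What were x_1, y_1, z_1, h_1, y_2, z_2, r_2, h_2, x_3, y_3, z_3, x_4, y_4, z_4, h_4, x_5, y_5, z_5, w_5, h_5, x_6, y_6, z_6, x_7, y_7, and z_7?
x_1 = 5; y_1 = 4; z_1 = 4; h_1 = 4; y_2 = 5; z_2 = 1; r_2 = 1; h_2 = 3; x_3 = 8; y_3 = 1; z_3 = 2; x_4 = 7; y_4 = 5; z_4 = 1; h_4 = 2; x_5 = 4; y_5 = 8; z_5 = 7; w_5 = 3; h_5 = 1; x_6 = 5; y_6 = 8; z_6 = 2; x_7 = 3; y_7 = 7; z_7 = 2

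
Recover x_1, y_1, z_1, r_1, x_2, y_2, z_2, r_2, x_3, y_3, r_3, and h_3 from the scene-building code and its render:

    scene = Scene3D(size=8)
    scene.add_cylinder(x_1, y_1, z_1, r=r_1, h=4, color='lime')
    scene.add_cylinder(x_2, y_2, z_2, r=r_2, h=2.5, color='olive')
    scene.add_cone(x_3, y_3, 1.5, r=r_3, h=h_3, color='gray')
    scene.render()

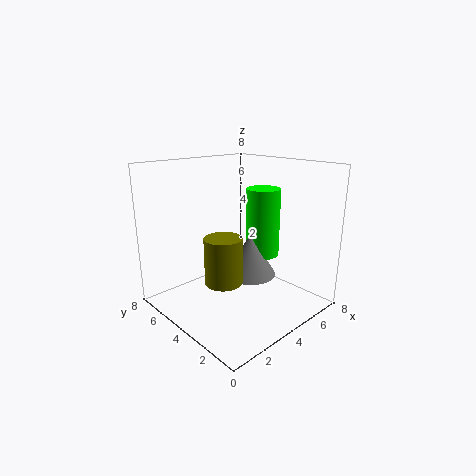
x_1 = 6
y_1 = 4
z_1 = 2.5
r_1 = 1
x_2 = 2.5
y_2 = 3.5
z_2 = 2
r_2 = 1
x_3 = 5
y_3 = 4
r_3 = 1.5
h_3 = 2.5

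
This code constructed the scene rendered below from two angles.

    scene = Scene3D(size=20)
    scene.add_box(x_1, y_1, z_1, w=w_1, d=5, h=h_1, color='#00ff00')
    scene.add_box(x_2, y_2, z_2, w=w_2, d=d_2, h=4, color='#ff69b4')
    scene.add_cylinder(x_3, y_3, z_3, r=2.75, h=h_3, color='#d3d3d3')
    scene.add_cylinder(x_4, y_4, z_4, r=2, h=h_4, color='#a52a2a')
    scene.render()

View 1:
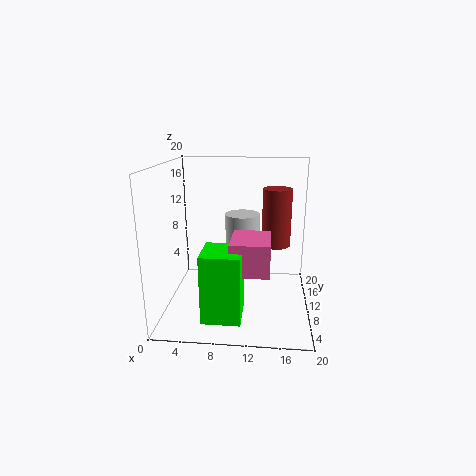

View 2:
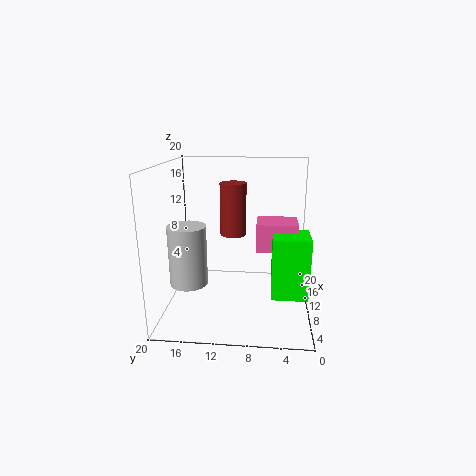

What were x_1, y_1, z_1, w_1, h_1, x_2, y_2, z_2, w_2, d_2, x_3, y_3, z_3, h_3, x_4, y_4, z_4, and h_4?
x_1 = 6.5; y_1 = 0.25; z_1 = 2.5; w_1 = 4.75; h_1 = 8.5; x_2 = 9.75; y_2 = 1.75; z_2 = 8; w_2 = 4.75; d_2 = 5.75; x_3 = 10; y_3 = 17.25; z_3 = 2.75; h_3 = 8.75; x_4 = 15.25; y_4 = 11.25; z_4 = 8.75; h_4 = 8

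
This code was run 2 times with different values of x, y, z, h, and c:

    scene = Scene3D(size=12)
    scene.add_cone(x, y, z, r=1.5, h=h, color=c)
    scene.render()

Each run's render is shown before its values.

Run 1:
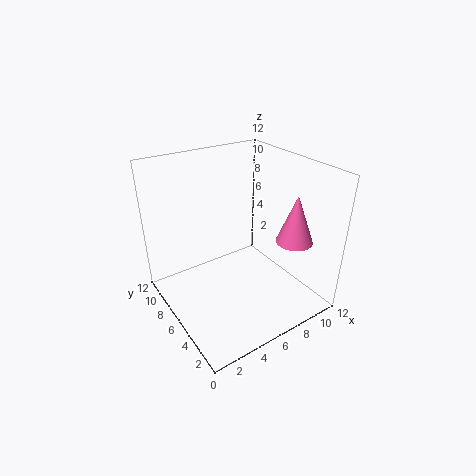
x = 9.5
y = 3
z = 6
h = 4
c = 'hotpink'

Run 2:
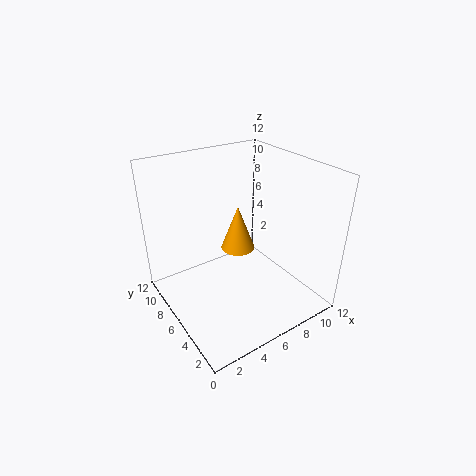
x = 7
y = 7.5
z = 4
h = 4
c = 'orange'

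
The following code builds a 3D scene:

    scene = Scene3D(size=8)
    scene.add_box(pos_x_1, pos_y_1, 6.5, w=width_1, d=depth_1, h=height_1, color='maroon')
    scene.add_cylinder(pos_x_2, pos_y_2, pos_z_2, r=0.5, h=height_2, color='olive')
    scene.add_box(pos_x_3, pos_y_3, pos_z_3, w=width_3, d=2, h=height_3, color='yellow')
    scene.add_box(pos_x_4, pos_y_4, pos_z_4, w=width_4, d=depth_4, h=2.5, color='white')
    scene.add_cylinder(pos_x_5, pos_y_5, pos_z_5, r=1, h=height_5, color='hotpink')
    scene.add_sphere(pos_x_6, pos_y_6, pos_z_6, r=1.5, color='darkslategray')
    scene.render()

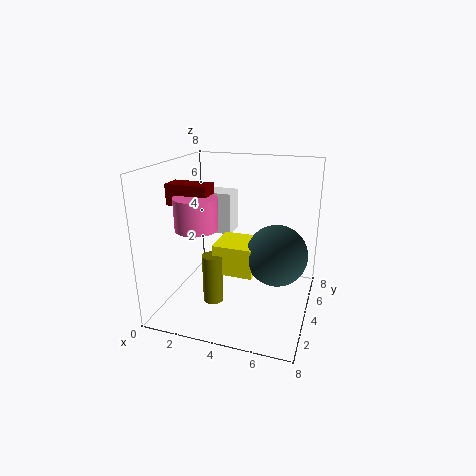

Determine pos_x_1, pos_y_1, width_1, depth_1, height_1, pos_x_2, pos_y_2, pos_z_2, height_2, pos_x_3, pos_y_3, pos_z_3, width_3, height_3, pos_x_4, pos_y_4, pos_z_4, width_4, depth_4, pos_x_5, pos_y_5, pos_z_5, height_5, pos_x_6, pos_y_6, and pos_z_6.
pos_x_1 = 1.5, pos_y_1 = 1, width_1 = 2, depth_1 = 1, height_1 = 1, pos_x_2 = 3.5, pos_y_2 = 1.5, pos_z_2 = 1.5, height_2 = 2.5, pos_x_3 = 3.5, pos_y_3 = 1.5, pos_z_3 = 3, width_3 = 2, height_3 = 1.5, pos_x_4 = 0.5, pos_y_4 = 5.5, pos_z_4 = 3.5, width_4 = 2.5, depth_4 = 1.5, pos_x_5 = 3, pos_y_5 = 1, pos_z_5 = 5.5, height_5 = 1.5, pos_x_6 = 6.5, pos_y_6 = 2.5, pos_z_6 = 4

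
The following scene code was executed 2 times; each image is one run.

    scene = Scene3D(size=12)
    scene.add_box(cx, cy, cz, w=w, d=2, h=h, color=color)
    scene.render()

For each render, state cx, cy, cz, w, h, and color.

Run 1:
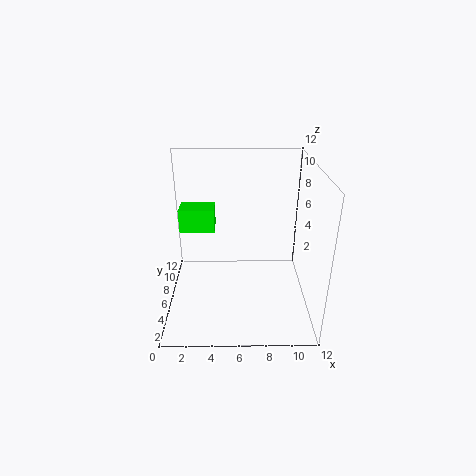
cx = 1; cy = 7; cz = 6; w = 3; h = 2; color = 'lime'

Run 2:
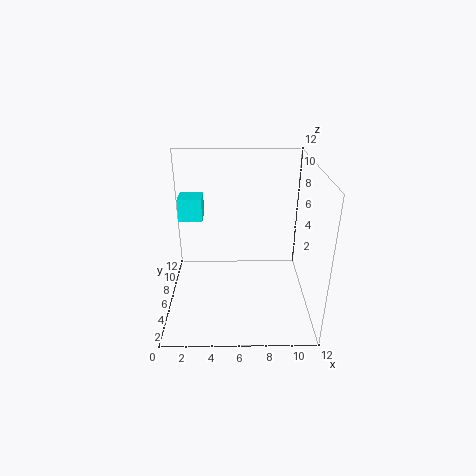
cx = 1; cy = 7; cz = 7; w = 2; h = 2; color = 'cyan'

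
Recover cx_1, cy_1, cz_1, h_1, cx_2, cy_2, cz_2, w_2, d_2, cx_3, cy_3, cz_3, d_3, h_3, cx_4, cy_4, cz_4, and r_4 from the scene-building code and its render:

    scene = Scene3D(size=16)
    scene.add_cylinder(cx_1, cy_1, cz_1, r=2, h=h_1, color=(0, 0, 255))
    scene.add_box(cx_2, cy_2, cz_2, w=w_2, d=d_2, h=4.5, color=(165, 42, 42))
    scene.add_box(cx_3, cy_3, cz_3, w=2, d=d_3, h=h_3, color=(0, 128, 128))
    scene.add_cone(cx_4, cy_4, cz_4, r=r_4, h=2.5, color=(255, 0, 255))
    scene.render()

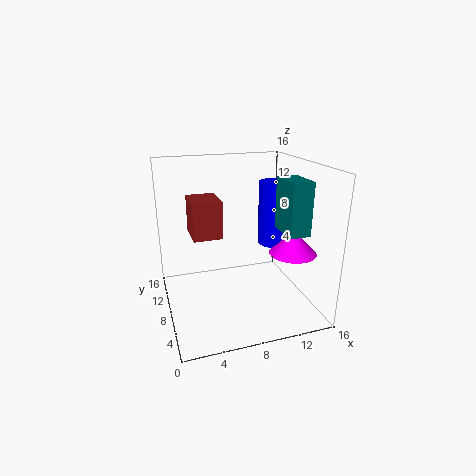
cx_1 = 12.5; cy_1 = 8; cz_1 = 7; h_1 = 7; cx_2 = 3.5; cy_2 = 10.5; cz_2 = 7; w_2 = 3.5; d_2 = 4.5; cx_3 = 10.5; cy_3 = 0.5; cz_3 = 10.5; d_3 = 3.5; h_3 = 5; cx_4 = 13; cy_4 = 4.5; cz_4 = 7; r_4 = 2.5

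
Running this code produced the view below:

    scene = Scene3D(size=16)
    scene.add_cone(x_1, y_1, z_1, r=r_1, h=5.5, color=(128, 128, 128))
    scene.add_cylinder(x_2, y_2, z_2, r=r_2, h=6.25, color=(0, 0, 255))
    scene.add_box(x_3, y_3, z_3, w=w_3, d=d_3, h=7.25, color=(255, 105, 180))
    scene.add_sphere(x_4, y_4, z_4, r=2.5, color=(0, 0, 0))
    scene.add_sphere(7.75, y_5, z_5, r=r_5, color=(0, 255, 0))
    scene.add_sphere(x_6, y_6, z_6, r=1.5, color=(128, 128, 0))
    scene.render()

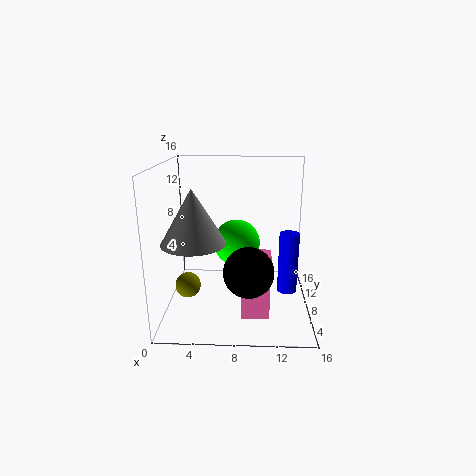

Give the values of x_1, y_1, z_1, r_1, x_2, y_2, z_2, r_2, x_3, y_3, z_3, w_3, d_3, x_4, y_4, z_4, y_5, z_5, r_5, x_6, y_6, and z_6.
x_1 = 3.75; y_1 = 4.25; z_1 = 8.75; r_1 = 3.25; x_2 = 13.25; y_2 = 4.75; z_2 = 3.5; r_2 = 1; x_3 = 8.5; y_3 = 4; z_3 = 0.25; w_3 = 3; d_3 = 2; x_4 = 9.25; y_4 = 3; z_4 = 6.25; y_5 = 10.5; z_5 = 6.5; r_5 = 2.75; x_6 = 2; y_6 = 8.5; z_6 = 1.75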